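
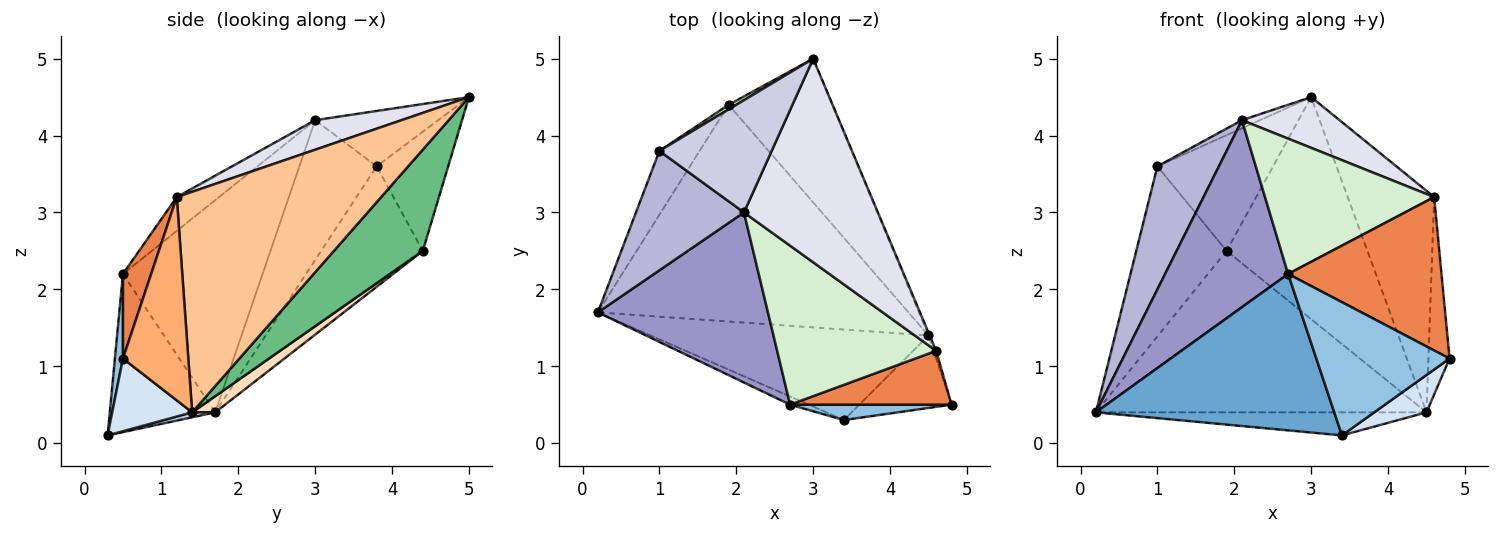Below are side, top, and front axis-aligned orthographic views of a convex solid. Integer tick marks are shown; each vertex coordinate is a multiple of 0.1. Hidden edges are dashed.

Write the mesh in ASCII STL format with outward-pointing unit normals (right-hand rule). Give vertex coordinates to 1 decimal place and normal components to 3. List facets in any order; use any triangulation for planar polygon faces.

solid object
 facet normal -0.404 -0.913 -0.048
  outer loop
   vertex 2.7 0.5 2.2
   vertex 0.2 1.7 0.4
   vertex 3.4 0.3 0.1
  endloop
 endfacet
 facet normal 0.060 -0.992 0.114
  outer loop
   vertex 2.7 0.5 2.2
   vertex 3.4 0.3 0.1
   vertex 4.8 0.5 1.1
  endloop
 endfacet
 facet normal 0.017 0.247 -0.969
  outer loop
   vertex 4.5 1.4 0.4
   vertex 3.4 0.3 0.1
   vertex 0.2 1.7 0.4
  endloop
 endfacet
 facet normal 0.574 -0.375 -0.728
  outer loop
   vertex 4.5 1.4 0.4
   vertex 4.8 0.5 1.1
   vertex 3.4 0.3 0.1
  endloop
 endfacet
 facet normal 0.171 -0.930 0.326
  outer loop
   vertex 4.6 1.2 3.2
   vertex 2.7 0.5 2.2
   vertex 4.8 0.5 1.1
  endloop
 endfacet
 facet normal 0.951 0.308 -0.012
  outer loop
   vertex 4.6 1.2 3.2
   vertex 4.8 0.5 1.1
   vertex 4.5 1.4 0.4
  endloop
 endfacet
 facet normal 0.921 0.390 -0.005
  outer loop
   vertex 4.6 1.2 3.2
   vertex 4.5 1.4 0.4
   vertex 3.0 5.0 4.5
  endloop
 endfacet
 facet normal 0.042 0.597 -0.801
  outer loop
   vertex 1.9 4.4 2.5
   vertex 4.5 1.4 0.4
   vertex 0.2 1.7 0.4
  endloop
 endfacet
 facet normal 0.468 0.742 -0.480
  outer loop
   vertex 1.9 4.4 2.5
   vertex 3.0 5.0 4.5
   vertex 4.5 1.4 0.4
  endloop
 endfacet
 facet normal -0.725 0.645 -0.242
  outer loop
   vertex 1.9 4.4 2.5
   vertex 0.2 1.7 0.4
   vertex 1.0 3.8 3.6
  endloop
 endfacet
 facet normal -0.525 0.850 0.034
  outer loop
   vertex 1.9 4.4 2.5
   vertex 1.0 3.8 3.6
   vertex 3.0 5.0 4.5
  endloop
 endfacet
 facet normal -0.160 -0.640 0.752
  outer loop
   vertex 2.1 3.0 4.2
   vertex 2.7 0.5 2.2
   vertex 4.6 1.2 3.2
  endloop
 endfacet
 facet normal -0.643 -0.567 0.515
  outer loop
   vertex 2.1 3.0 4.2
   vertex 0.2 1.7 0.4
   vertex 2.7 0.5 2.2
  endloop
 endfacet
 facet normal -0.670 -0.533 0.517
  outer loop
   vertex 2.1 3.0 4.2
   vertex 1.0 3.8 3.6
   vertex 0.2 1.7 0.4
  endloop
 endfacet
 facet normal -0.441 0.064 0.895
  outer loop
   vertex 2.1 3.0 4.2
   vertex 3.0 5.0 4.5
   vertex 1.0 3.8 3.6
  endloop
 endfacet
 facet normal 0.209 -0.236 0.949
  outer loop
   vertex 2.1 3.0 4.2
   vertex 4.6 1.2 3.2
   vertex 3.0 5.0 4.5
  endloop
 endfacet
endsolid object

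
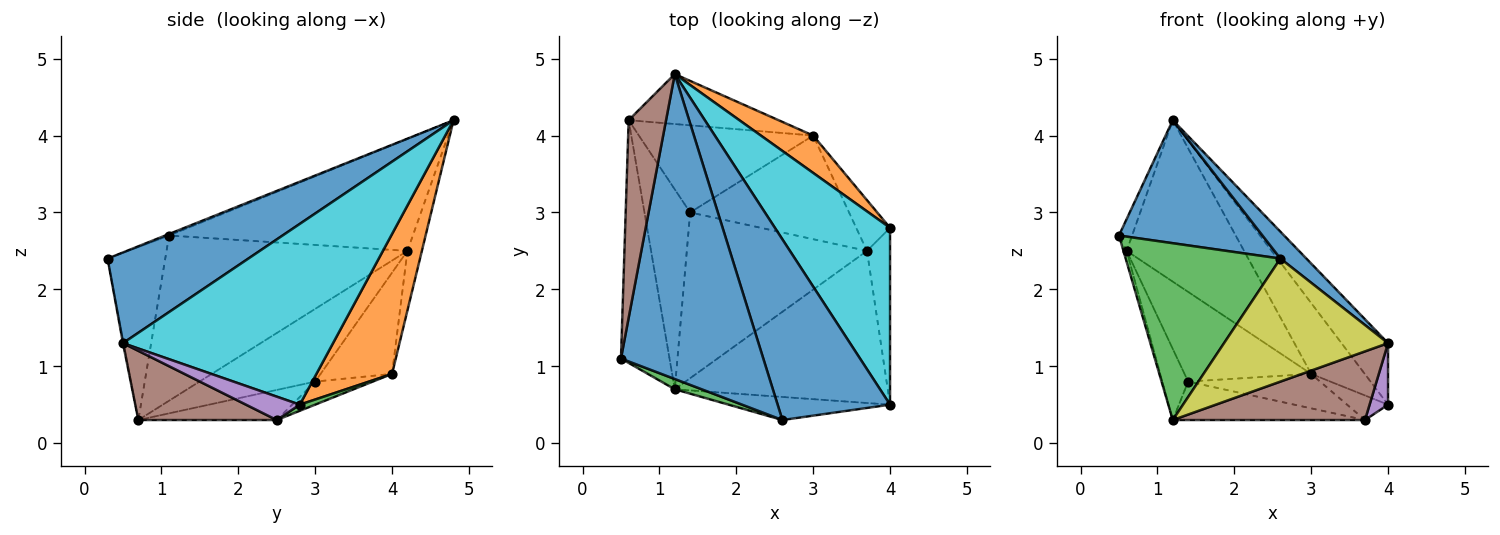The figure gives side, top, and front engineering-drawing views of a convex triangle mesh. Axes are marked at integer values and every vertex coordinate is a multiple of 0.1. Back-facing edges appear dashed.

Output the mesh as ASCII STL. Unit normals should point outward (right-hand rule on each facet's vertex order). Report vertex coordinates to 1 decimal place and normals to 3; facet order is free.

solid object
 facet normal -0.010 -0.374 0.927
  outer loop
   vertex 2.6 0.3 2.4
   vertex 1.2 4.8 4.2
   vertex 0.5 1.1 2.7
  endloop
 endfacet
 facet normal 0.780 0.553 0.292
  outer loop
   vertex 3.0 4.0 0.9
   vertex 1.2 4.8 4.2
   vertex 4.0 2.8 0.5
  endloop
 endfacet
 facet normal -0.349 -0.936 0.054
  outer loop
   vertex 1.2 0.7 0.3
   vertex 2.6 0.3 2.4
   vertex 0.5 1.1 2.7
  endloop
 endfacet
 facet normal -0.117 0.949 -0.294
  outer loop
   vertex 0.6 4.2 2.5
   vertex 1.2 4.8 4.2
   vertex 3.0 4.0 0.9
  endloop
 endfacet
 facet normal -0.375 0.665 -0.646
  outer loop
   vertex 0.6 4.2 2.5
   vertex 3.0 4.0 0.9
   vertex 1.4 3.0 0.8
  endloop
 endfacet
 facet normal -0.947 0.051 0.316
  outer loop
   vertex 0.6 4.2 2.5
   vertex 0.5 1.1 2.7
   vertex 1.2 4.8 4.2
  endloop
 endfacet
 facet normal -0.959 0.013 -0.282
  outer loop
   vertex 0.6 4.2 2.5
   vertex 1.2 0.7 0.3
   vertex 0.5 1.1 2.7
  endloop
 endfacet
 facet normal -0.832 0.186 -0.523
  outer loop
   vertex 0.6 4.2 2.5
   vertex 1.4 3.0 0.8
   vertex 1.2 0.7 0.3
  endloop
 endfacet
 facet normal -0.004 -0.983 -0.184
  outer loop
   vertex 4.0 0.5 1.3
   vertex 2.6 0.3 2.4
   vertex 1.2 0.7 0.3
  endloop
 endfacet
 facet normal 0.829 0.184 0.528
  outer loop
   vertex 4.0 0.5 1.3
   vertex 4.0 2.8 0.5
   vertex 1.2 4.8 4.2
  endloop
 endfacet
 facet normal 0.624 -0.115 0.773
  outer loop
   vertex 4.0 0.5 1.3
   vertex 1.2 4.8 4.2
   vertex 2.6 0.3 2.4
  endloop
 endfacet
 facet normal -0.161 0.223 -0.962
  outer loop
   vertex 3.7 2.5 0.3
   vertex 1.2 0.7 0.3
   vertex 1.4 3.0 0.8
  endloop
 endfacet
 facet normal 0.161 0.431 -0.888
  outer loop
   vertex 3.7 2.5 0.3
   vertex 3.0 4.0 0.9
   vertex 4.0 2.8 0.5
  endloop
 endfacet
 facet normal -0.136 0.312 -0.940
  outer loop
   vertex 3.7 2.5 0.3
   vertex 1.4 3.0 0.8
   vertex 3.0 4.0 0.9
  endloop
 endfacet
 facet normal 0.692 -0.237 -0.682
  outer loop
   vertex 3.7 2.5 0.3
   vertex 4.0 2.8 0.5
   vertex 4.0 0.5 1.3
  endloop
 endfacet
 facet normal 0.284 -0.394 -0.874
  outer loop
   vertex 3.7 2.5 0.3
   vertex 4.0 0.5 1.3
   vertex 1.2 0.7 0.3
  endloop
 endfacet
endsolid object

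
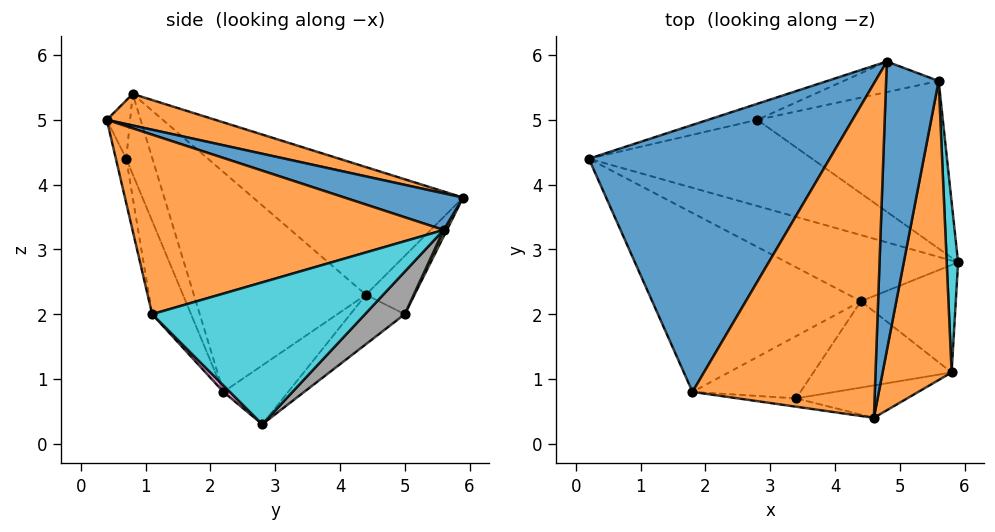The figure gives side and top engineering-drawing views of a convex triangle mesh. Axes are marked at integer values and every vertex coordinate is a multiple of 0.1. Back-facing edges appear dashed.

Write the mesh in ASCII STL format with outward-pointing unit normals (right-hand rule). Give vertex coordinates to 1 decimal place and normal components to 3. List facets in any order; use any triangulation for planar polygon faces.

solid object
 facet normal -0.410 0.484 0.773
  outer loop
   vertex 4.8 5.9 3.8
   vertex 0.2 4.4 2.3
   vertex 1.8 0.8 5.4
  endloop
 endfacet
 facet normal 0.167 0.204 0.965
  outer loop
   vertex 4.6 0.4 5.0
   vertex 4.8 5.9 3.8
   vertex 1.8 0.8 5.4
  endloop
 endfacet
 facet normal -0.325 0.024 -0.945
  outer loop
   vertex 4.4 2.2 0.8
   vertex 0.2 4.4 2.3
   vertex 5.9 2.8 0.3
  endloop
 endfacet
 facet normal -0.535 -0.675 -0.508
  outer loop
   vertex 4.4 2.2 0.8
   vertex 1.8 0.8 5.4
   vertex 0.2 4.4 2.3
  endloop
 endfacet
 facet normal -0.197 0.410 -0.890
  outer loop
   vertex 2.8 5.0 2.0
   vertex 5.9 2.8 0.3
   vertex 0.2 4.4 2.3
  endloop
 endfacet
 facet normal -0.242 0.948 -0.205
  outer loop
   vertex 2.8 5.0 2.0
   vertex 0.2 4.4 2.3
   vertex 4.8 5.9 3.8
  endloop
 endfacet
 facet normal 0.048 -0.708 -0.705
  outer loop
   vertex 5.8 1.1 2.0
   vertex 4.4 2.2 0.8
   vertex 5.9 2.8 0.3
  endloop
 endfacet
 facet normal 0.153 0.730 -0.666
  outer loop
   vertex 5.6 5.6 3.3
   vertex 5.9 2.8 0.3
   vertex 2.8 5.0 2.0
  endloop
 endfacet
 facet normal 0.032 0.879 -0.476
  outer loop
   vertex 5.6 5.6 3.3
   vertex 2.8 5.0 2.0
   vertex 4.8 5.9 3.8
  endloop
 endfacet
 facet normal 0.997 0.021 0.080
  outer loop
   vertex 5.6 5.6 3.3
   vertex 5.8 1.1 2.0
   vertex 5.9 2.8 0.3
  endloop
 endfacet
 facet normal 0.565 0.156 0.810
  outer loop
   vertex 5.6 5.6 3.3
   vertex 4.8 5.9 3.8
   vertex 4.6 0.4 5.0
  endloop
 endfacet
 facet normal 0.932 -0.062 0.358
  outer loop
   vertex 5.6 5.6 3.3
   vertex 4.6 0.4 5.0
   vertex 5.8 1.1 2.0
  endloop
 endfacet
 facet normal -0.327 -0.837 -0.439
  outer loop
   vertex 3.4 0.7 4.4
   vertex 1.8 0.8 5.4
   vertex 4.4 2.2 0.8
  endloop
 endfacet
 facet normal -0.294 -0.850 -0.436
  outer loop
   vertex 3.4 0.7 4.4
   vertex 4.4 2.2 0.8
   vertex 5.8 1.1 2.0
  endloop
 endfacet
 facet normal -0.162 -0.973 -0.162
  outer loop
   vertex 3.4 0.7 4.4
   vertex 4.6 0.4 5.0
   vertex 1.8 0.8 5.4
  endloop
 endfacet
 facet normal -0.106 -0.958 -0.266
  outer loop
   vertex 3.4 0.7 4.4
   vertex 5.8 1.1 2.0
   vertex 4.6 0.4 5.0
  endloop
 endfacet
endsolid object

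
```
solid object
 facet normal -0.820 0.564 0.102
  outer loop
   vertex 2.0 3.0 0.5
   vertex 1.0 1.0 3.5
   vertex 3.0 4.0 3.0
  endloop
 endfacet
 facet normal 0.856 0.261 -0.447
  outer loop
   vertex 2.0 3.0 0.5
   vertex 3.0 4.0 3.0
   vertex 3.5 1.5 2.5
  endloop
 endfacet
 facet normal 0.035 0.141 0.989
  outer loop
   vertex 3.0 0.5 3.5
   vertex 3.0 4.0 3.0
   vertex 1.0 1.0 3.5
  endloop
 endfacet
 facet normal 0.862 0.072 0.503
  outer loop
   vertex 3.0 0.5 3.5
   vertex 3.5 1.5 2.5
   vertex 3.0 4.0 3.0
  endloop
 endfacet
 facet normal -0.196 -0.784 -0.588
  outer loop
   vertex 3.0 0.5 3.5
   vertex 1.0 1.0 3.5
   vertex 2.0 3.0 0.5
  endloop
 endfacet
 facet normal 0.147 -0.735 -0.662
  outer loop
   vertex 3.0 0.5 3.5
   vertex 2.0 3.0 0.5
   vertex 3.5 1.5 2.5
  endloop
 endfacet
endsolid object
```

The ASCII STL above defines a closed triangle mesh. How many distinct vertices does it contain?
5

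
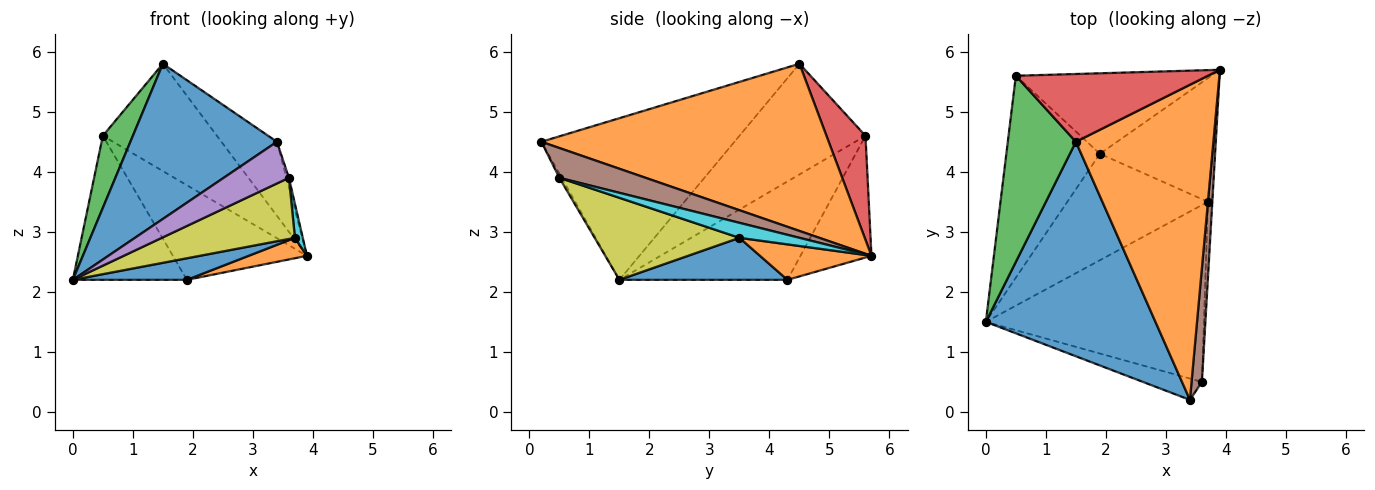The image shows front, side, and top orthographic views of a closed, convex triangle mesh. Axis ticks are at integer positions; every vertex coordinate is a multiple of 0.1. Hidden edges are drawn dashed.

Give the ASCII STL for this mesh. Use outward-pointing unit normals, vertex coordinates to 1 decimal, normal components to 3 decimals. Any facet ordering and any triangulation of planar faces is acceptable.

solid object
 facet normal -0.611 -0.464 0.641
  outer loop
   vertex 1.5 4.5 5.8
   vertex 0.0 1.5 2.2
   vertex 3.4 0.2 4.5
  endloop
 endfacet
 facet normal 0.764 0.148 0.628
  outer loop
   vertex 1.5 4.5 5.8
   vertex 3.4 0.2 4.5
   vertex 3.9 5.7 2.6
  endloop
 endfacet
 facet normal -0.835 -0.199 0.513
  outer loop
   vertex 0.5 5.6 4.6
   vertex 0.0 1.5 2.2
   vertex 1.5 4.5 5.8
  endloop
 endfacet
 facet normal 0.278 0.812 0.513
  outer loop
   vertex 0.5 5.6 4.6
   vertex 1.5 4.5 5.8
   vertex 3.9 5.7 2.6
  endloop
 endfacet
 facet normal -0.032 -0.890 -0.456
  outer loop
   vertex 3.6 0.5 3.9
   vertex 3.4 0.2 4.5
   vertex 0.0 1.5 2.2
  endloop
 endfacet
 facet normal 0.944 0.028 0.329
  outer loop
   vertex 3.6 0.5 3.9
   vertex 3.9 5.7 2.6
   vertex 3.4 0.2 4.5
  endloop
 endfacet
 facet normal -0.650 0.441 -0.618
  outer loop
   vertex 1.9 4.3 2.2
   vertex 0.0 1.5 2.2
   vertex 0.5 5.6 4.6
  endloop
 endfacet
 facet normal -0.374 0.706 -0.601
  outer loop
   vertex 1.9 4.3 2.2
   vertex 0.5 5.6 4.6
   vertex 3.9 5.7 2.6
  endloop
 endfacet
 facet normal 0.335 -0.308 -0.890
  outer loop
   vertex 3.7 3.5 2.9
   vertex 3.6 0.5 3.9
   vertex 0.0 1.5 2.2
  endloop
 endfacet
 facet normal 0.952 -0.125 -0.278
  outer loop
   vertex 3.7 3.5 2.9
   vertex 3.9 5.7 2.6
   vertex 3.6 0.5 3.9
  endloop
 endfacet
 facet normal 0.281 -0.191 -0.941
  outer loop
   vertex 3.7 3.5 2.9
   vertex 0.0 1.5 2.2
   vertex 1.9 4.3 2.2
  endloop
 endfacet
 facet normal 0.297 -0.155 -0.942
  outer loop
   vertex 3.7 3.5 2.9
   vertex 1.9 4.3 2.2
   vertex 3.9 5.7 2.6
  endloop
 endfacet
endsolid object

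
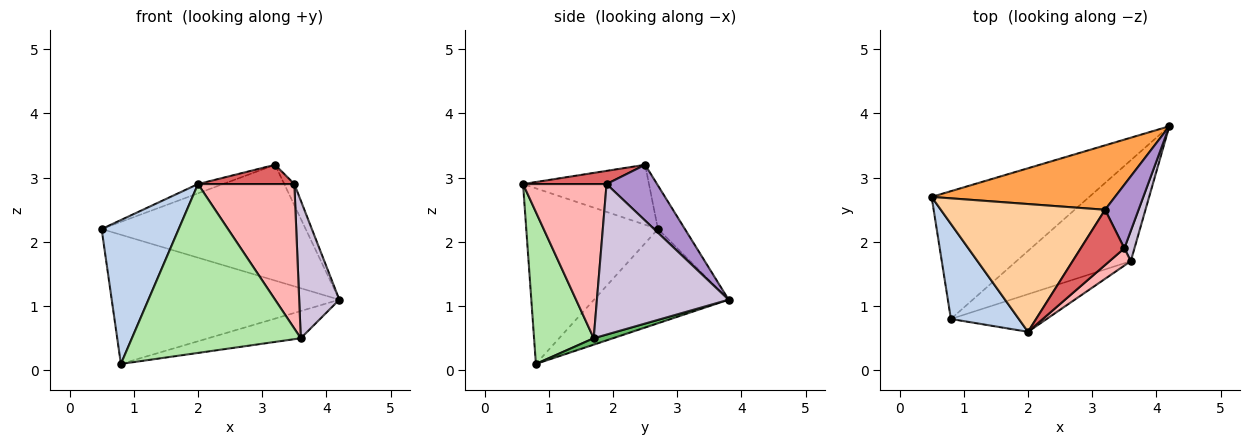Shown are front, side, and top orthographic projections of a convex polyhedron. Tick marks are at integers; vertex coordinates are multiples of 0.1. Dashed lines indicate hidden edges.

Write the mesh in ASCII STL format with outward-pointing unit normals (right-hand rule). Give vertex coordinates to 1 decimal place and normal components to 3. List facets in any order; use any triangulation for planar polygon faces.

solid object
 facet normal -0.388 0.655 -0.648
  outer loop
   vertex 0.8 0.8 0.1
   vertex 0.5 2.7 2.2
   vertex 4.2 3.8 1.1
  endloop
 endfacet
 facet normal -0.819 -0.479 0.317
  outer loop
   vertex 0.8 0.8 0.1
   vertex 2.0 0.6 2.9
   vertex 0.5 2.7 2.2
  endloop
 endfacet
 facet normal -0.115 0.868 0.483
  outer loop
   vertex 3.2 2.5 3.2
   vertex 4.2 3.8 1.1
   vertex 0.5 2.7 2.2
  endloop
 endfacet
 facet normal -0.342 0.068 0.937
  outer loop
   vertex 3.2 2.5 3.2
   vertex 0.5 2.7 2.2
   vertex 2.0 0.6 2.9
  endloop
 endfacet
 facet normal 0.054 0.260 -0.964
  outer loop
   vertex 3.6 1.7 0.5
   vertex 0.8 0.8 0.1
   vertex 4.2 3.8 1.1
  endloop
 endfacet
 facet normal 0.326 -0.923 -0.206
  outer loop
   vertex 3.6 1.7 0.5
   vertex 2.0 0.6 2.9
   vertex 0.8 0.8 0.1
  endloop
 endfacet
 facet normal 0.274 -0.317 0.908
  outer loop
   vertex 3.5 1.9 2.9
   vertex 3.2 2.5 3.2
   vertex 2.0 0.6 2.9
  endloop
 endfacet
 facet normal 0.652 -0.753 0.090
  outer loop
   vertex 3.5 1.9 2.9
   vertex 2.0 0.6 2.9
   vertex 3.6 1.7 0.5
  endloop
 endfacet
 facet normal 0.845 0.169 0.507
  outer loop
   vertex 3.5 1.9 2.9
   vertex 4.2 3.8 1.1
   vertex 3.2 2.5 3.2
  endloop
 endfacet
 facet normal 0.955 -0.291 0.064
  outer loop
   vertex 3.5 1.9 2.9
   vertex 3.6 1.7 0.5
   vertex 4.2 3.8 1.1
  endloop
 endfacet
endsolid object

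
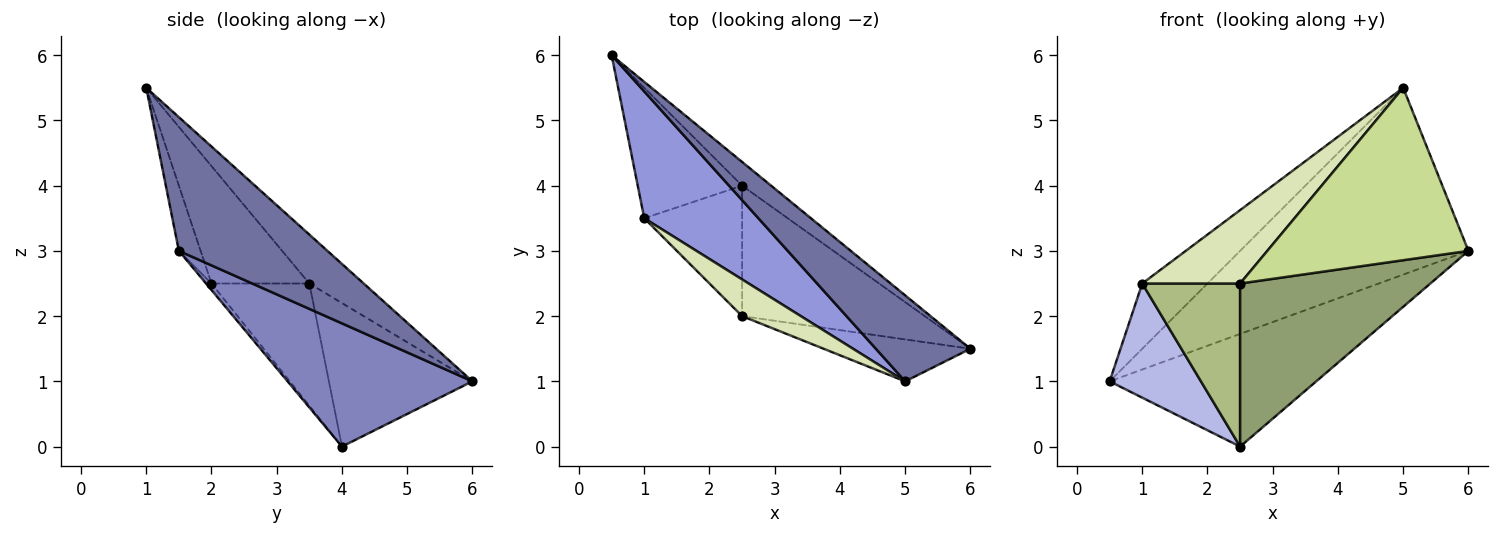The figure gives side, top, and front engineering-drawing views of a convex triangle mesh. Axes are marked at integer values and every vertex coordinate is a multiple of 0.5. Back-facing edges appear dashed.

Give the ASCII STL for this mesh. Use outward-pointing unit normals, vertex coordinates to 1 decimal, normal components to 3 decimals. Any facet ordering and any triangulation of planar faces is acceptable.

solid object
 facet normal 0.509 0.782 0.360
  outer loop
   vertex 5.0 1.0 5.5
   vertex 6.0 1.5 3.0
   vertex 0.5 6.0 1.0
  endloop
 endfacet
 facet normal 0.659 0.736 -0.155
  outer loop
   vertex 2.5 4.0 0.0
   vertex 0.5 6.0 1.0
   vertex 6.0 1.5 3.0
  endloop
 endfacet
 facet normal -0.356 0.427 0.831
  outer loop
   vertex 1.0 3.5 2.5
   vertex 5.0 1.0 5.5
   vertex 0.5 6.0 1.0
  endloop
 endfacet
 facet normal -0.719 -0.458 -0.523
  outer loop
   vertex 1.0 3.5 2.5
   vertex 0.5 6.0 1.0
   vertex 2.5 4.0 0.0
  endloop
 endfacet
 facet normal -0.022 -0.781 -0.625
  outer loop
   vertex 2.5 2.0 2.5
   vertex 2.5 4.0 0.0
   vertex 6.0 1.5 3.0
  endloop
 endfacet
 facet normal -0.615 -0.615 -0.492
  outer loop
   vertex 2.5 2.0 2.5
   vertex 1.0 3.5 2.5
   vertex 2.5 4.0 0.0
  endloop
 endfacet
 facet normal -0.104 -0.966 -0.235
  outer loop
   vertex 2.5 2.0 2.5
   vertex 6.0 1.5 3.0
   vertex 5.0 1.0 5.5
  endloop
 endfacet
 facet normal -0.667 -0.667 0.333
  outer loop
   vertex 2.5 2.0 2.5
   vertex 5.0 1.0 5.5
   vertex 1.0 3.5 2.5
  endloop
 endfacet
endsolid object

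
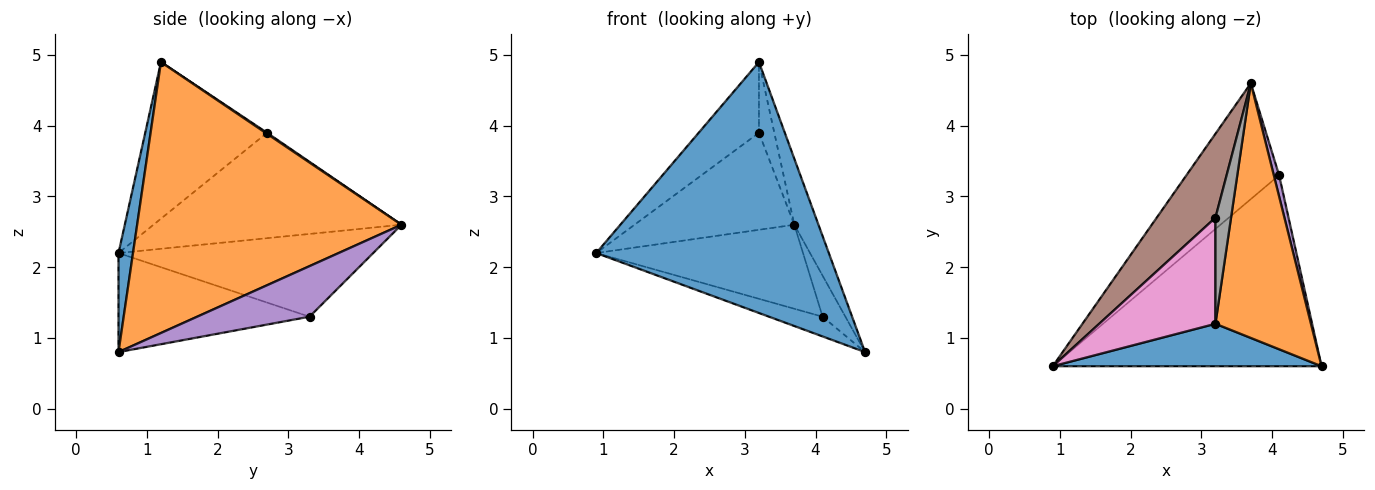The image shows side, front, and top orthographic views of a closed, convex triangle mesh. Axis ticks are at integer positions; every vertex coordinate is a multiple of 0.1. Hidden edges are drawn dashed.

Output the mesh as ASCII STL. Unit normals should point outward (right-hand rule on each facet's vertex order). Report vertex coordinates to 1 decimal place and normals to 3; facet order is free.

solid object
 facet normal 0.061 -0.984 0.166
  outer loop
   vertex 3.2 1.2 4.9
   vertex 0.9 0.6 2.2
   vertex 4.7 0.6 0.8
  endloop
 endfacet
 facet normal 0.940 0.086 0.331
  outer loop
   vertex 3.2 1.2 4.9
   vertex 4.7 0.6 0.8
   vertex 3.7 4.6 2.6
  endloop
 endfacet
 facet normal -0.344 0.096 -0.934
  outer loop
   vertex 4.1 3.3 1.3
   vertex 4.7 0.6 0.8
   vertex 0.9 0.6 2.2
  endloop
 endfacet
 facet normal -0.586 0.476 -0.656
  outer loop
   vertex 4.1 3.3 1.3
   vertex 0.9 0.6 2.2
   vertex 3.7 4.6 2.6
  endloop
 endfacet
 facet normal 0.975 0.198 0.102
  outer loop
   vertex 4.1 3.3 1.3
   vertex 3.7 4.6 2.6
   vertex 4.7 0.6 0.8
  endloop
 endfacet
 facet normal -0.761 0.490 0.424
  outer loop
   vertex 3.2 2.7 3.9
   vertex 3.7 4.6 2.6
   vertex 0.9 0.6 2.2
  endloop
 endfacet
 facet normal -0.746 0.369 0.554
  outer loop
   vertex 3.2 2.7 3.9
   vertex 0.9 0.6 2.2
   vertex 3.2 1.2 4.9
  endloop
 endfacet
 facet normal 0.055 0.554 0.831
  outer loop
   vertex 3.2 2.7 3.9
   vertex 3.2 1.2 4.9
   vertex 3.7 4.6 2.6
  endloop
 endfacet
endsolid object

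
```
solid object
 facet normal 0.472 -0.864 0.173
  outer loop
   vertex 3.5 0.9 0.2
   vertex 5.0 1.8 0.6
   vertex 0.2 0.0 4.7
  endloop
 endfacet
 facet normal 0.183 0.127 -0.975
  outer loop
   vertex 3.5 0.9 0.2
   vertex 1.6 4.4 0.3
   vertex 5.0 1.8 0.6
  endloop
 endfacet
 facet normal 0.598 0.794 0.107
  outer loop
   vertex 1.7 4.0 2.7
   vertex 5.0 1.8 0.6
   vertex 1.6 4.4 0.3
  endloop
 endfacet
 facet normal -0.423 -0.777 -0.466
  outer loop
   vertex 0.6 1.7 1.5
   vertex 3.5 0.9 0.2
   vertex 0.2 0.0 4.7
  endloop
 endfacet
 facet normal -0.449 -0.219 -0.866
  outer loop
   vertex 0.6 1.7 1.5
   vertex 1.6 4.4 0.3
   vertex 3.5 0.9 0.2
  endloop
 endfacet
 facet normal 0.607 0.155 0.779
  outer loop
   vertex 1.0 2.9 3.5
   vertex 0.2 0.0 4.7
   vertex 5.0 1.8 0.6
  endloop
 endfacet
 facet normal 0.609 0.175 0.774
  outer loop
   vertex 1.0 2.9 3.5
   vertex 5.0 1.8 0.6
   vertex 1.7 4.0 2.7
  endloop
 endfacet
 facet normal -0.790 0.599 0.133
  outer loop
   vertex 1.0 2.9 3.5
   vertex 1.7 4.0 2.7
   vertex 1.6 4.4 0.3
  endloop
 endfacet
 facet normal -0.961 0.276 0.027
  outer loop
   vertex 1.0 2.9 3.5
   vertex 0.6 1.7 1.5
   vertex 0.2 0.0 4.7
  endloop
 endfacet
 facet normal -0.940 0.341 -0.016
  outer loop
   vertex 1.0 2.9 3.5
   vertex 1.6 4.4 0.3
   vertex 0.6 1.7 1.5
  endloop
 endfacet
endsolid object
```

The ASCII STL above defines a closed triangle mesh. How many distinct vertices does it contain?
7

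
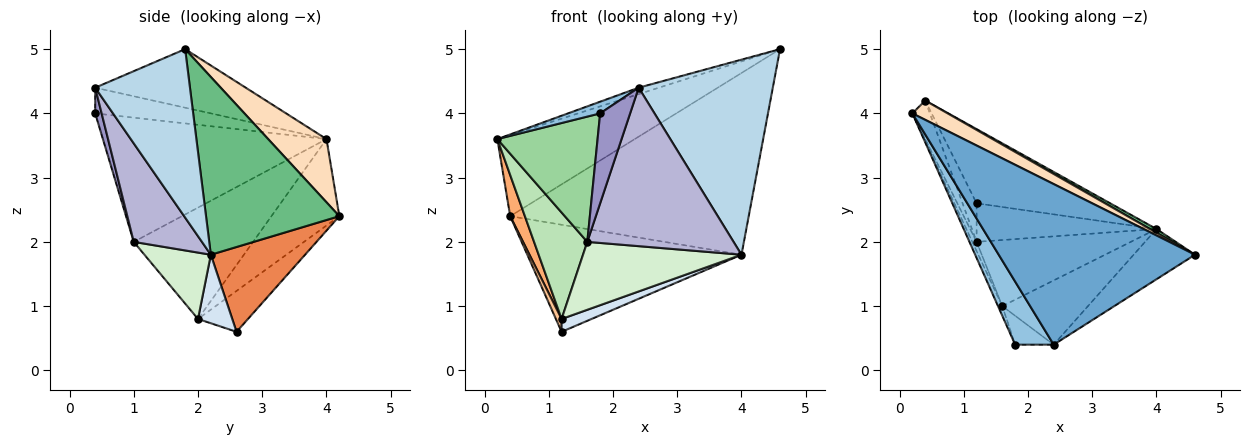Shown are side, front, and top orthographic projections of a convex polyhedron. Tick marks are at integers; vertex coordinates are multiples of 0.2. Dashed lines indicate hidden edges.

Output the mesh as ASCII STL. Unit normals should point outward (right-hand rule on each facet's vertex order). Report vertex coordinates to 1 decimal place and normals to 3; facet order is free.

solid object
 facet normal -0.286 0.038 0.958
  outer loop
   vertex 2.4 0.4 4.4
   vertex 4.6 1.8 5.0
   vertex 0.2 4.0 3.6
  endloop
 endfacet
 facet normal -0.548 -0.152 0.822
  outer loop
   vertex 2.4 0.4 4.4
   vertex 0.2 4.0 3.6
   vertex 1.8 0.4 4.0
  endloop
 endfacet
 facet normal 0.565 -0.799 -0.206
  outer loop
   vertex 2.4 0.4 4.4
   vertex 4.0 2.2 1.8
   vertex 4.6 1.8 5.0
  endloop
 endfacet
 facet normal 0.340 -0.297 -0.892
  outer loop
   vertex 1.2 2.0 0.8
   vertex 1.2 2.6 0.6
   vertex 4.0 2.2 1.8
  endloop
 endfacet
 facet normal 0.340 0.773 -0.536
  outer loop
   vertex 0.4 4.2 2.4
   vertex 4.0 2.2 1.8
   vertex 1.2 2.6 0.6
  endloop
 endfacet
 facet normal -0.959 -0.207 -0.194
  outer loop
   vertex 0.4 4.2 2.4
   vertex 1.2 2.0 0.8
   vertex 0.2 4.0 3.6
  endloop
 endfacet
 facet normal -0.940 -0.107 -0.322
  outer loop
   vertex 0.4 4.2 2.4
   vertex 1.2 2.6 0.6
   vertex 1.2 2.0 0.8
  endloop
 endfacet
 facet normal 0.382 0.899 0.213
  outer loop
   vertex 0.4 4.2 2.4
   vertex 0.2 4.0 3.6
   vertex 4.6 1.8 5.0
  endloop
 endfacet
 facet normal 0.488 0.873 0.018
  outer loop
   vertex 0.4 4.2 2.4
   vertex 4.6 1.8 5.0
   vertex 4.0 2.2 1.8
  endloop
 endfacet
 facet normal -0.912 -0.409 -0.031
  outer loop
   vertex 1.6 1.0 2.0
   vertex 1.8 0.4 4.0
   vertex 0.2 4.0 3.6
  endloop
 endfacet
 facet normal -0.913 -0.407 -0.035
  outer loop
   vertex 1.6 1.0 2.0
   vertex 0.2 4.0 3.6
   vertex 1.2 2.0 0.8
  endloop
 endfacet
 facet normal 0.288 -0.686 -0.668
  outer loop
   vertex 1.6 1.0 2.0
   vertex 1.2 2.0 0.8
   vertex 4.0 2.2 1.8
  endloop
 endfacet
 facet normal 0.200 -0.933 -0.300
  outer loop
   vertex 1.6 1.0 2.0
   vertex 2.4 0.4 4.4
   vertex 1.8 0.4 4.0
  endloop
 endfacet
 facet normal 0.397 -0.851 -0.345
  outer loop
   vertex 1.6 1.0 2.0
   vertex 4.0 2.2 1.8
   vertex 2.4 0.4 4.4
  endloop
 endfacet
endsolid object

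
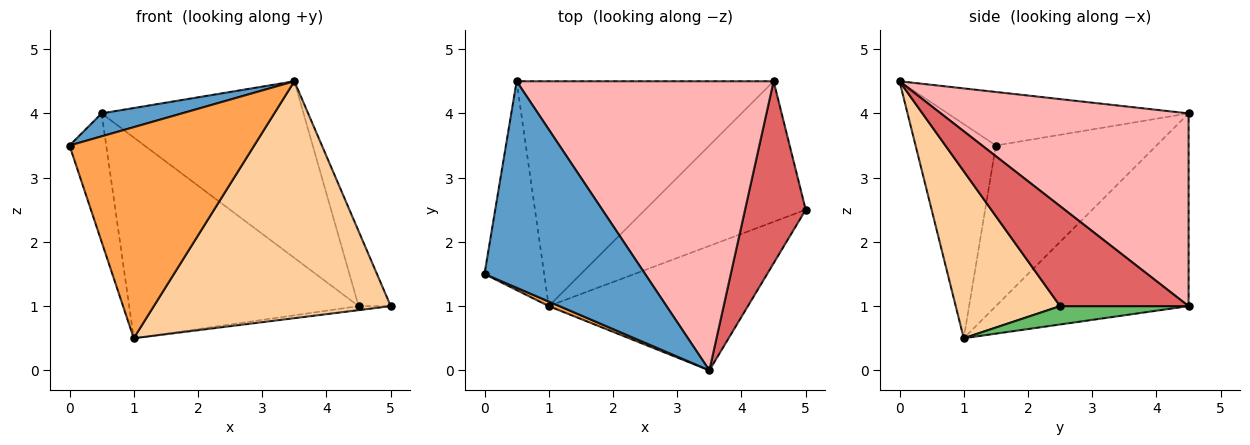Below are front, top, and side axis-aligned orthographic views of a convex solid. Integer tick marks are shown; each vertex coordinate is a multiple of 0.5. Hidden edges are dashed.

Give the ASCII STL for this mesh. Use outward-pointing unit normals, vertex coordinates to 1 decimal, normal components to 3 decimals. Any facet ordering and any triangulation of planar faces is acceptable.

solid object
 facet normal -0.314 -0.105 0.943
  outer loop
   vertex 3.5 0.0 4.5
   vertex 0.5 4.5 4.0
   vertex 0.0 1.5 3.5
  endloop
 endfacet
 facet normal -0.917 0.210 -0.340
  outer loop
   vertex 1.0 1.0 0.5
   vertex 0.0 1.5 3.5
   vertex 0.5 4.5 4.0
  endloop
 endfacet
 facet normal -0.399 -0.917 0.020
  outer loop
   vertex 1.0 1.0 0.5
   vertex 3.5 0.0 4.5
   vertex 0.0 1.5 3.5
  endloop
 endfacet
 facet normal 0.363 -0.825 -0.433
  outer loop
   vertex 1.0 1.0 0.5
   vertex 5.0 2.5 1.0
   vertex 3.5 0.0 4.5
  endloop
 endfacet
 facet normal 0.114 0.028 -0.993
  outer loop
   vertex 4.5 4.5 1.0
   vertex 5.0 2.5 1.0
   vertex 1.0 1.0 0.5
  endloop
 endfacet
 facet normal -0.488 0.581 -0.651
  outer loop
   vertex 4.5 4.5 1.0
   vertex 1.0 1.0 0.5
   vertex 0.5 4.5 4.0
  endloop
 endfacet
 facet normal 0.836 0.209 0.508
  outer loop
   vertex 4.5 4.5 1.0
   vertex 3.5 0.0 4.5
   vertex 5.0 2.5 1.0
  endloop
 endfacet
 facet normal 0.539 0.439 0.719
  outer loop
   vertex 4.5 4.5 1.0
   vertex 0.5 4.5 4.0
   vertex 3.5 0.0 4.5
  endloop
 endfacet
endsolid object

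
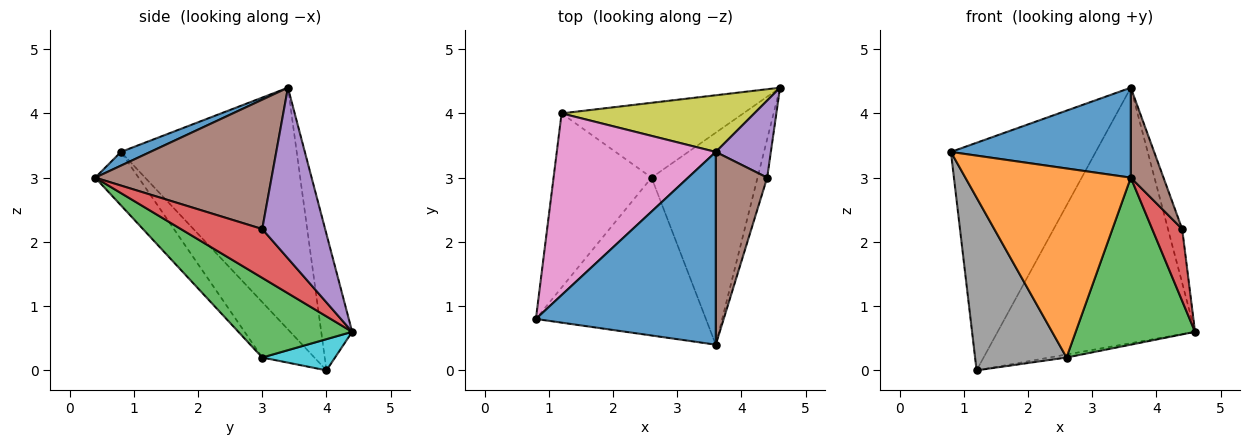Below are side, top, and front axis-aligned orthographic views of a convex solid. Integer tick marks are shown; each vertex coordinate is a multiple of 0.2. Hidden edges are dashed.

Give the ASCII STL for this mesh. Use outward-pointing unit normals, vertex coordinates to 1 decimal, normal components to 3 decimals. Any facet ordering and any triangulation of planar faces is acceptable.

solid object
 facet normal 0.069 -0.422 0.904
  outer loop
   vertex 3.6 3.4 4.4
   vertex 0.8 0.8 3.4
   vertex 3.6 0.4 3.0
  endloop
 endfacet
 facet normal -0.197 -0.753 -0.628
  outer loop
   vertex 2.6 3.0 0.2
   vertex 3.6 0.4 3.0
   vertex 0.8 0.8 3.4
  endloop
 endfacet
 facet normal 0.508 -0.533 -0.676
  outer loop
   vertex 2.6 3.0 0.2
   vertex 4.6 4.4 0.6
   vertex 3.6 0.4 3.0
  endloop
 endfacet
 facet normal 0.923 -0.340 -0.182
  outer loop
   vertex 4.4 3.0 2.2
   vertex 3.6 0.4 3.0
   vertex 4.6 4.4 0.6
  endloop
 endfacet
 facet normal 0.930 0.210 0.300
  outer loop
   vertex 4.4 3.0 2.2
   vertex 4.6 4.4 0.6
   vertex 3.6 3.4 4.4
  endloop
 endfacet
 facet normal 0.916 -0.170 0.364
  outer loop
   vertex 4.4 3.0 2.2
   vertex 3.6 3.4 4.4
   vertex 3.6 0.4 3.0
  endloop
 endfacet
 facet normal -0.688 0.567 0.453
  outer loop
   vertex 1.2 4.0 0.0
   vertex 0.8 0.8 3.4
   vertex 3.6 3.4 4.4
  endloop
 endfacet
 facet normal -0.373 -0.653 -0.659
  outer loop
   vertex 1.2 4.0 0.0
   vertex 2.6 3.0 0.2
   vertex 0.8 0.8 3.4
  endloop
 endfacet
 facet normal -0.151 0.965 0.214
  outer loop
   vertex 1.2 4.0 0.0
   vertex 3.6 3.4 4.4
   vertex 4.6 4.4 0.6
  endloop
 endfacet
 facet normal 0.169 0.040 -0.985
  outer loop
   vertex 1.2 4.0 0.0
   vertex 4.6 4.4 0.6
   vertex 2.6 3.0 0.2
  endloop
 endfacet
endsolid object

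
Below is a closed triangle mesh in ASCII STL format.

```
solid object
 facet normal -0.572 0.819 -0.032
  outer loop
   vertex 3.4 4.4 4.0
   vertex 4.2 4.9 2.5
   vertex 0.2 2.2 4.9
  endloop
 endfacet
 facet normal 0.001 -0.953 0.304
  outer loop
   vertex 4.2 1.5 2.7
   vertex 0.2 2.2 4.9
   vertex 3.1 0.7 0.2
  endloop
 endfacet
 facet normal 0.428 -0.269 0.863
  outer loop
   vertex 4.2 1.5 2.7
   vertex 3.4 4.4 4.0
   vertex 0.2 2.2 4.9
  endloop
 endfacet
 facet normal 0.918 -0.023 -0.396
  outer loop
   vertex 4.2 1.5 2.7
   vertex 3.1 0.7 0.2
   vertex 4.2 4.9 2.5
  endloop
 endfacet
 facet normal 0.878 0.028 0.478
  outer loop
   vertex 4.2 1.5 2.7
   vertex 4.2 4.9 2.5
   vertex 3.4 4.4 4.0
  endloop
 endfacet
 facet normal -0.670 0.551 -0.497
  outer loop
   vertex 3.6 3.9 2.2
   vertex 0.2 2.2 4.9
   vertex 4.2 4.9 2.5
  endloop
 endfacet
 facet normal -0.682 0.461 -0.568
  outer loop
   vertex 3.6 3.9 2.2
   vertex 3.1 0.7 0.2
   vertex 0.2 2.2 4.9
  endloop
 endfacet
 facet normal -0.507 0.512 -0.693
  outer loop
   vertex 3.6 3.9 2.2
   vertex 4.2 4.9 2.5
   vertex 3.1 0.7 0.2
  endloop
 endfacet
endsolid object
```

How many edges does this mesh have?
12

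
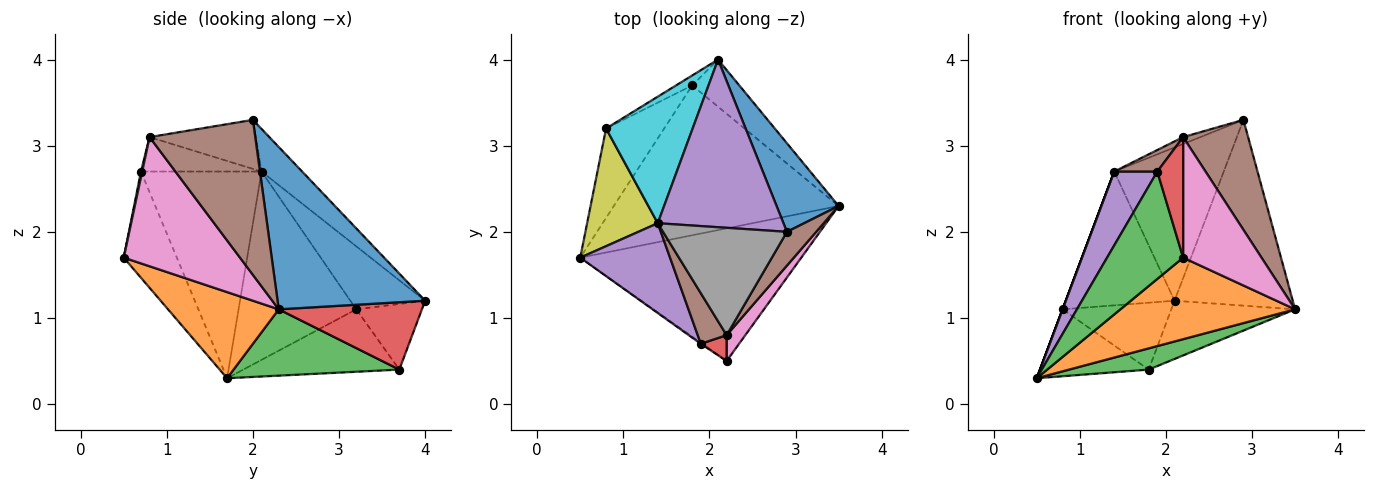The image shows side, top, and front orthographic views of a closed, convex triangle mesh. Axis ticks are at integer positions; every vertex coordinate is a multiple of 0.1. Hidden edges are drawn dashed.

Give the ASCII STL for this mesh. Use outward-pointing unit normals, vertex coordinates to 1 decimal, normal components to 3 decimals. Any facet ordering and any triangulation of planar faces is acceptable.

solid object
 facet normal 0.748 0.599 0.286
  outer loop
   vertex 2.9 2.0 3.3
   vertex 3.5 2.3 1.1
   vertex 2.1 4.0 1.2
  endloop
 endfacet
 facet normal 0.315 -0.497 -0.809
  outer loop
   vertex 2.2 0.5 1.7
   vertex 0.5 1.7 0.3
   vertex 3.5 2.3 1.1
  endloop
 endfacet
 facet normal 0.280 -0.135 -0.950
  outer loop
   vertex 1.8 3.7 0.4
   vertex 3.5 2.3 1.1
   vertex 0.5 1.7 0.3
  endloop
 endfacet
 facet normal 0.669 0.578 -0.468
  outer loop
   vertex 1.8 3.7 0.4
   vertex 2.1 4.0 1.2
   vertex 3.5 2.3 1.1
  endloop
 endfacet
 facet normal -0.243 0.655 0.716
  outer loop
   vertex 1.4 2.1 2.7
   vertex 2.9 2.0 3.3
   vertex 2.1 4.0 1.2
  endloop
 endfacet
 facet normal 0.841 -0.517 0.159
  outer loop
   vertex 2.2 0.8 3.1
   vertex 3.5 2.3 1.1
   vertex 2.9 2.0 3.3
  endloop
 endfacet
 facet normal 0.823 -0.555 0.119
  outer loop
   vertex 2.2 0.8 3.1
   vertex 2.2 0.5 1.7
   vertex 3.5 2.3 1.1
  endloop
 endfacet
 facet normal -0.367 0.060 0.928
  outer loop
   vertex 2.2 0.8 3.1
   vertex 2.9 2.0 3.3
   vertex 1.4 2.1 2.7
  endloop
 endfacet
 facet normal -0.936 0.000 0.351
  outer loop
   vertex 0.8 3.2 1.1
   vertex 0.5 1.7 0.3
   vertex 1.4 2.1 2.7
  endloop
 endfacet
 facet normal -0.447 0.650 0.615
  outer loop
   vertex 0.8 3.2 1.1
   vertex 1.4 2.1 2.7
   vertex 2.1 4.0 1.2
  endloop
 endfacet
 facet normal -0.652 0.454 -0.607
  outer loop
   vertex 0.8 3.2 1.1
   vertex 1.8 3.7 0.4
   vertex 0.5 1.7 0.3
  endloop
 endfacet
 facet normal -0.513 0.849 -0.126
  outer loop
   vertex 0.8 3.2 1.1
   vertex 2.1 4.0 1.2
   vertex 1.8 3.7 0.4
  endloop
 endfacet
 facet normal -0.572 -0.820 -0.008
  outer loop
   vertex 1.9 0.7 2.7
   vertex 0.5 1.7 0.3
   vertex 2.2 0.5 1.7
  endloop
 endfacet
 facet normal 0.047 -0.977 0.209
  outer loop
   vertex 1.9 0.7 2.7
   vertex 2.2 0.5 1.7
   vertex 2.2 0.8 3.1
  endloop
 endfacet
 facet normal -0.872 -0.311 0.379
  outer loop
   vertex 1.9 0.7 2.7
   vertex 1.4 2.1 2.7
   vertex 0.5 1.7 0.3
  endloop
 endfacet
 facet normal -0.739 -0.264 0.620
  outer loop
   vertex 1.9 0.7 2.7
   vertex 2.2 0.8 3.1
   vertex 1.4 2.1 2.7
  endloop
 endfacet
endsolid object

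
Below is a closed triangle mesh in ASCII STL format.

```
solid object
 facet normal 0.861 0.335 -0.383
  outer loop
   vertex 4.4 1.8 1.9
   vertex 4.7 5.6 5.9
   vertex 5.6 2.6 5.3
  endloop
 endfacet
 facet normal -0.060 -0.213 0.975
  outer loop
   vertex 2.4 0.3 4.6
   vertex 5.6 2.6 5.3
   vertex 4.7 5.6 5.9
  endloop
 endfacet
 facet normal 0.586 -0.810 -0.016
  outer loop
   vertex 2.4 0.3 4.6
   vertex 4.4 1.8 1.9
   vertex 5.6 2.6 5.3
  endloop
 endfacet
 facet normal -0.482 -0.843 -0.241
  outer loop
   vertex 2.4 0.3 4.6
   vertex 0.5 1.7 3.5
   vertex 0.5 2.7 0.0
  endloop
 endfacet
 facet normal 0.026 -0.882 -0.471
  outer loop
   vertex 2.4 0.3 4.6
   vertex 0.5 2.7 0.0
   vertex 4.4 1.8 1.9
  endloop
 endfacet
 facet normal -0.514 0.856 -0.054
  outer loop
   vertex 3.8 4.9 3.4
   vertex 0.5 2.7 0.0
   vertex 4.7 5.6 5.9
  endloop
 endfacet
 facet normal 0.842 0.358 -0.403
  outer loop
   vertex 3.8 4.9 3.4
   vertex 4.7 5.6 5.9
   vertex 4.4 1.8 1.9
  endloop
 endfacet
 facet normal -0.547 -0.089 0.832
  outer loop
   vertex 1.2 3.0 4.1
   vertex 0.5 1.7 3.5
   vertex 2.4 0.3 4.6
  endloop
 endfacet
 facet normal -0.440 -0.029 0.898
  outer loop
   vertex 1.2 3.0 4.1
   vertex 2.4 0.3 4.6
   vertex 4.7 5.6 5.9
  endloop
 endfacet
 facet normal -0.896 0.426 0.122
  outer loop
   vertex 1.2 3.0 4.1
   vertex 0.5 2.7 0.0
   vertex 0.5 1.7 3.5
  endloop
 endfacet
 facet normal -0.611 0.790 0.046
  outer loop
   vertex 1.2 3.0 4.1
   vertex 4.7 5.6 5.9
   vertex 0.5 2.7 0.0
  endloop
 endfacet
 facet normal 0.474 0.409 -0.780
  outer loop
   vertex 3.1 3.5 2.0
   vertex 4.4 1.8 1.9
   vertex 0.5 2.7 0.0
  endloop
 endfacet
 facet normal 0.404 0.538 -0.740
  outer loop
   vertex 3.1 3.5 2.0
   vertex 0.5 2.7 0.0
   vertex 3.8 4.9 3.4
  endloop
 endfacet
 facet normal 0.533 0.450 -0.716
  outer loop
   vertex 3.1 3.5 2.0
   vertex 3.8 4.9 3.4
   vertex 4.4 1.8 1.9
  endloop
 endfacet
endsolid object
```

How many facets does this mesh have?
14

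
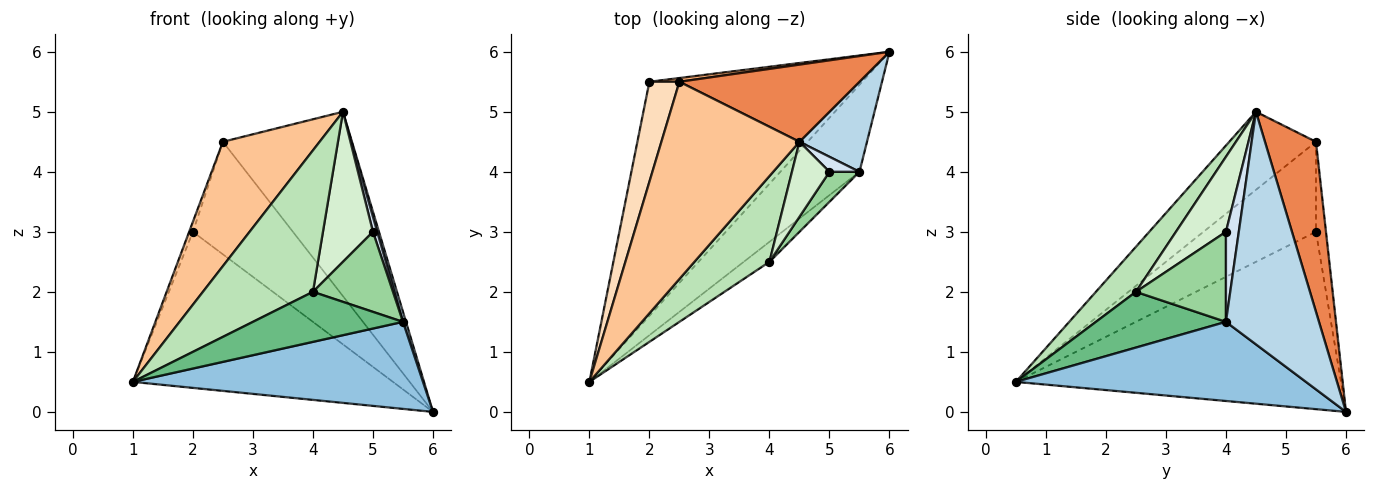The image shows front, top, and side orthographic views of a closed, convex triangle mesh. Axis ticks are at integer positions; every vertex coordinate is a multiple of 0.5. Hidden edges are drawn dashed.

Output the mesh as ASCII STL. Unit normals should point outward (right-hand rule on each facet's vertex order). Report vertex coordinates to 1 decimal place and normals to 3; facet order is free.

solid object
 facet normal -0.570 0.456 -0.684
  outer loop
   vertex 2.0 5.5 3.0
   vertex 6.0 6.0 0.0
   vertex 1.0 0.5 0.5
  endloop
 endfacet
 facet normal 0.577 -0.577 -0.577
  outer loop
   vertex 5.5 4.0 1.5
   vertex 1.0 0.5 0.5
   vertex 6.0 6.0 0.0
  endloop
 endfacet
 facet normal 0.960 -0.031 0.279
  outer loop
   vertex 5.5 4.0 1.5
   vertex 6.0 6.0 0.0
   vertex 4.5 4.5 5.0
  endloop
 endfacet
 facet normal 0.905 -0.302 0.302
  outer loop
   vertex 5.5 4.0 1.5
   vertex 4.5 4.5 5.0
   vertex 5.0 4.0 3.0
  endloop
 endfacet
 facet normal 0.343 0.867 0.363
  outer loop
   vertex 2.5 5.5 4.5
   vertex 4.5 4.5 5.0
   vertex 6.0 6.0 0.0
  endloop
 endfacet
 facet normal -0.099 0.994 0.033
  outer loop
   vertex 2.5 5.5 4.5
   vertex 6.0 6.0 0.0
   vertex 2.0 5.5 3.0
  endloop
 endfacet
 facet normal -0.431 -0.481 0.763
  outer loop
   vertex 2.5 5.5 4.5
   vertex 1.0 0.5 0.5
   vertex 4.5 4.5 5.0
  endloop
 endfacet
 facet normal -0.948 0.032 0.316
  outer loop
   vertex 2.5 5.5 4.5
   vertex 2.0 5.5 3.0
   vertex 1.0 0.5 0.5
  endloop
 endfacet
 facet normal 0.627 -0.723 -0.289
  outer loop
   vertex 4.0 2.5 2.0
   vertex 1.0 0.5 0.5
   vertex 5.5 4.0 1.5
  endloop
 endfacet
 facet normal 0.725 -0.645 0.242
  outer loop
   vertex 4.0 2.5 2.0
   vertex 5.5 4.0 1.5
   vertex 5.0 4.0 3.0
  endloop
 endfacet
 facet normal 0.297 -0.817 0.495
  outer loop
   vertex 4.0 2.5 2.0
   vertex 4.5 4.5 5.0
   vertex 1.0 0.5 0.5
  endloop
 endfacet
 facet normal 0.667 -0.667 0.333
  outer loop
   vertex 4.0 2.5 2.0
   vertex 5.0 4.0 3.0
   vertex 4.5 4.5 5.0
  endloop
 endfacet
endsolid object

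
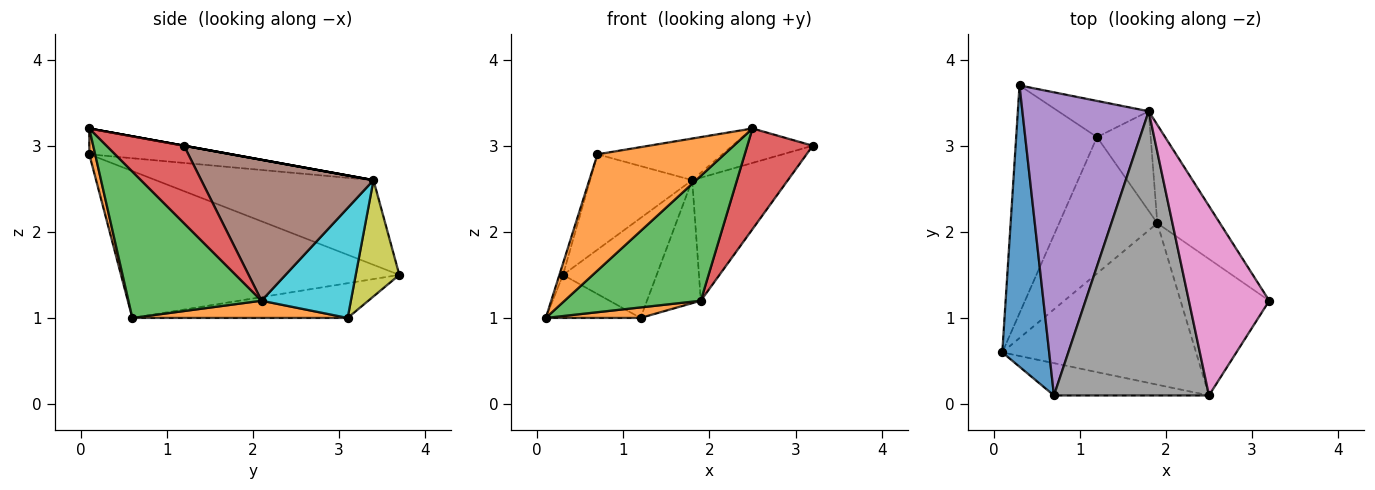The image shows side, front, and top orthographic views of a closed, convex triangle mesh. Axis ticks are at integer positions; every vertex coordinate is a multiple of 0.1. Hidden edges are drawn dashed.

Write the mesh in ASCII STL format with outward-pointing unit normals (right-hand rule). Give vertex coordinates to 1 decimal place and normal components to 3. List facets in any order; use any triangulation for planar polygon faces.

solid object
 facet normal -0.953 0.012 0.304
  outer loop
   vertex 0.7 0.1 2.9
   vertex 0.3 3.7 1.5
   vertex 0.1 0.6 1.0
  endloop
 endfacet
 facet normal 0.045 -0.963 -0.267
  outer loop
   vertex 2.5 0.1 3.2
   vertex 0.7 0.1 2.9
   vertex 0.1 0.6 1.0
  endloop
 endfacet
 facet normal 0.513 -0.525 -0.679
  outer loop
   vertex 2.5 0.1 3.2
   vertex 0.1 0.6 1.0
   vertex 1.9 2.1 1.2
  endloop
 endfacet
 facet normal 0.575 -0.486 -0.658
  outer loop
   vertex 2.5 0.1 3.2
   vertex 1.9 2.1 1.2
   vertex 3.2 1.2 3.0
  endloop
 endfacet
 facet normal -0.539 0.253 0.804
  outer loop
   vertex 1.8 3.4 2.6
   vertex 0.3 3.7 1.5
   vertex 0.7 0.1 2.9
  endloop
 endfacet
 facet normal 0.815 0.453 -0.362
  outer loop
   vertex 1.8 3.4 2.6
   vertex 3.2 1.2 3.0
   vertex 1.9 2.1 1.2
  endloop
 endfacet
 facet normal 0.000 0.179 0.984
  outer loop
   vertex 1.8 3.4 2.6
   vertex 2.5 0.1 3.2
   vertex 3.2 1.2 3.0
  endloop
 endfacet
 facet normal -0.163 0.143 0.976
  outer loop
   vertex 1.8 3.4 2.6
   vertex 0.7 0.1 2.9
   vertex 2.5 0.1 3.2
  endloop
 endfacet
 facet normal 0.401 0.861 -0.312
  outer loop
   vertex 1.2 3.1 1.0
   vertex 0.3 3.7 1.5
   vertex 1.8 3.4 2.6
  endloop
 endfacet
 facet normal 0.790 0.476 -0.386
  outer loop
   vertex 1.2 3.1 1.0
   vertex 1.8 3.4 2.6
   vertex 1.9 2.1 1.2
  endloop
 endfacet
 facet normal -0.389 0.171 -0.905
  outer loop
   vertex 1.2 3.1 1.0
   vertex 0.1 0.6 1.0
   vertex 0.3 3.7 1.5
  endloop
 endfacet
 facet normal 0.172 -0.076 -0.982
  outer loop
   vertex 1.2 3.1 1.0
   vertex 1.9 2.1 1.2
   vertex 0.1 0.6 1.0
  endloop
 endfacet
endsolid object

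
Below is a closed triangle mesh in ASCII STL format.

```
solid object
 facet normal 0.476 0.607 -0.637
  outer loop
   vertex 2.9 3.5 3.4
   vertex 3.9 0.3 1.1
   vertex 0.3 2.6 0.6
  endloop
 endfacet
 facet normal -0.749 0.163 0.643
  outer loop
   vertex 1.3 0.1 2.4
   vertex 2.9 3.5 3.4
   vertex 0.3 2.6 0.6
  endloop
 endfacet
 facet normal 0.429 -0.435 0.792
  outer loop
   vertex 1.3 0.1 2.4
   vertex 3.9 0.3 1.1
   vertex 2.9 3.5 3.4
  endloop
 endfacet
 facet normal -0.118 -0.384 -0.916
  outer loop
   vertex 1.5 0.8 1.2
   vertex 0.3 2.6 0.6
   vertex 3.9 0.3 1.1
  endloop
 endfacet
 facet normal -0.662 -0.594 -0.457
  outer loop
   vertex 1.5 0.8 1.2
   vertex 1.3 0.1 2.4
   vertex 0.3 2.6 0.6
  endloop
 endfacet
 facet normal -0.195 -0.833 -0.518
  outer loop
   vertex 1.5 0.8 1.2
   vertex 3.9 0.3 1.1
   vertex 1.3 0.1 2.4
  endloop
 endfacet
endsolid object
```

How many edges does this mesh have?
9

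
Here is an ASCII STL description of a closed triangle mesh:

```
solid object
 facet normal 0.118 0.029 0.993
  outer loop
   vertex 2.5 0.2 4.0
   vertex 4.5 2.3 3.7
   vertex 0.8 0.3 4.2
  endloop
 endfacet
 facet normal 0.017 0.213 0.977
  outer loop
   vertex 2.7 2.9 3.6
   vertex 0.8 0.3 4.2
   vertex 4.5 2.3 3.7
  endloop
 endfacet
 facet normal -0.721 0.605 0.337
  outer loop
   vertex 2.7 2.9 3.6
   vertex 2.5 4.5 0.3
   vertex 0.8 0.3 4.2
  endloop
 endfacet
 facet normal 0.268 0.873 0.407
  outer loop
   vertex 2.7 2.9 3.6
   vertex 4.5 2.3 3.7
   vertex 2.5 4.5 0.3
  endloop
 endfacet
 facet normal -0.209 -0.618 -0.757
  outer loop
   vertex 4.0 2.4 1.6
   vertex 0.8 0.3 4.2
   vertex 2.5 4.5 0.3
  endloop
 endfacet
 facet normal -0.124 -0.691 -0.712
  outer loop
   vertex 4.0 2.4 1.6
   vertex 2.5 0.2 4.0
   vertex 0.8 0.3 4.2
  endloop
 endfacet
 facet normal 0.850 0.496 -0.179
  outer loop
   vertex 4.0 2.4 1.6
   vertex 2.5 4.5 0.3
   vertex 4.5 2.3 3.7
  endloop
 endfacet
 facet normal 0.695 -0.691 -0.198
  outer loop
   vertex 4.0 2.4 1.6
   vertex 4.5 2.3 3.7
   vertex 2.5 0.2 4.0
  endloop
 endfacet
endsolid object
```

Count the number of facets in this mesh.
8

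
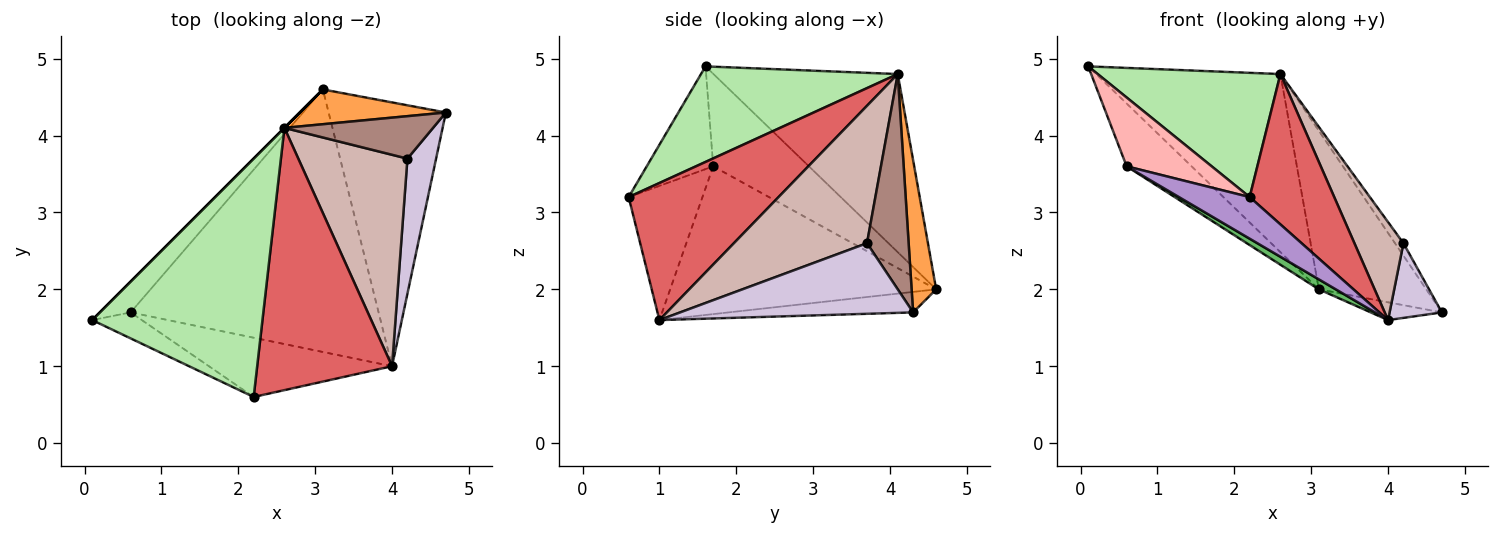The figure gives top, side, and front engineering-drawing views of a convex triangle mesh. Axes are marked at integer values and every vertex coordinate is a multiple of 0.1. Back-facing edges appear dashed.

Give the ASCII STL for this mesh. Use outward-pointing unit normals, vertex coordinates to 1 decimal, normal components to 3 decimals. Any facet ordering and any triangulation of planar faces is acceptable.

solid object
 facet normal -0.172 0.066 -0.983
  outer loop
   vertex 3.1 4.6 2.0
   vertex 4.7 4.3 1.7
   vertex 4.0 1.0 1.6
  endloop
 endfacet
 facet normal -0.707 0.707 0.000
  outer loop
   vertex 2.6 4.1 4.8
   vertex 3.1 4.6 2.0
   vertex 0.1 1.6 4.9
  endloop
 endfacet
 facet normal 0.218 0.953 0.209
  outer loop
   vertex 2.6 4.1 4.8
   vertex 4.7 4.3 1.7
   vertex 3.1 4.6 2.0
  endloop
 endfacet
 facet normal -0.798 0.541 -0.265
  outer loop
   vertex 0.6 1.7 3.6
   vertex 0.1 1.6 4.9
   vertex 3.1 4.6 2.0
  endloop
 endfacet
 facet normal -0.512 -0.033 -0.859
  outer loop
   vertex 0.6 1.7 3.6
   vertex 3.1 4.6 2.0
   vertex 4.0 1.0 1.6
  endloop
 endfacet
 facet normal 0.446 -0.414 0.794
  outer loop
   vertex 2.2 0.6 3.2
   vertex 2.6 4.1 4.8
   vertex 0.1 1.6 4.9
  endloop
 endfacet
 facet normal 0.661 -0.373 0.651
  outer loop
   vertex 2.2 0.6 3.2
   vertex 4.0 1.0 1.6
   vertex 2.6 4.1 4.8
  endloop
 endfacet
 facet normal -0.590 -0.755 -0.285
  outer loop
   vertex 2.2 0.6 3.2
   vertex 0.1 1.6 4.9
   vertex 0.6 1.7 3.6
  endloop
 endfacet
 facet normal -0.514 -0.493 -0.702
  outer loop
   vertex 2.2 0.6 3.2
   vertex 0.6 1.7 3.6
   vertex 4.0 1.0 1.6
  endloop
 endfacet
 facet normal 0.907 -0.204 0.368
  outer loop
   vertex 4.2 3.7 2.6
   vertex 4.0 1.0 1.6
   vertex 4.7 4.3 1.7
  endloop
 endfacet
 facet normal 0.812 0.164 0.560
  outer loop
   vertex 4.2 3.7 2.6
   vertex 4.7 4.3 1.7
   vertex 2.6 4.1 4.8
  endloop
 endfacet
 facet normal 0.752 -0.277 0.598
  outer loop
   vertex 4.2 3.7 2.6
   vertex 2.6 4.1 4.8
   vertex 4.0 1.0 1.6
  endloop
 endfacet
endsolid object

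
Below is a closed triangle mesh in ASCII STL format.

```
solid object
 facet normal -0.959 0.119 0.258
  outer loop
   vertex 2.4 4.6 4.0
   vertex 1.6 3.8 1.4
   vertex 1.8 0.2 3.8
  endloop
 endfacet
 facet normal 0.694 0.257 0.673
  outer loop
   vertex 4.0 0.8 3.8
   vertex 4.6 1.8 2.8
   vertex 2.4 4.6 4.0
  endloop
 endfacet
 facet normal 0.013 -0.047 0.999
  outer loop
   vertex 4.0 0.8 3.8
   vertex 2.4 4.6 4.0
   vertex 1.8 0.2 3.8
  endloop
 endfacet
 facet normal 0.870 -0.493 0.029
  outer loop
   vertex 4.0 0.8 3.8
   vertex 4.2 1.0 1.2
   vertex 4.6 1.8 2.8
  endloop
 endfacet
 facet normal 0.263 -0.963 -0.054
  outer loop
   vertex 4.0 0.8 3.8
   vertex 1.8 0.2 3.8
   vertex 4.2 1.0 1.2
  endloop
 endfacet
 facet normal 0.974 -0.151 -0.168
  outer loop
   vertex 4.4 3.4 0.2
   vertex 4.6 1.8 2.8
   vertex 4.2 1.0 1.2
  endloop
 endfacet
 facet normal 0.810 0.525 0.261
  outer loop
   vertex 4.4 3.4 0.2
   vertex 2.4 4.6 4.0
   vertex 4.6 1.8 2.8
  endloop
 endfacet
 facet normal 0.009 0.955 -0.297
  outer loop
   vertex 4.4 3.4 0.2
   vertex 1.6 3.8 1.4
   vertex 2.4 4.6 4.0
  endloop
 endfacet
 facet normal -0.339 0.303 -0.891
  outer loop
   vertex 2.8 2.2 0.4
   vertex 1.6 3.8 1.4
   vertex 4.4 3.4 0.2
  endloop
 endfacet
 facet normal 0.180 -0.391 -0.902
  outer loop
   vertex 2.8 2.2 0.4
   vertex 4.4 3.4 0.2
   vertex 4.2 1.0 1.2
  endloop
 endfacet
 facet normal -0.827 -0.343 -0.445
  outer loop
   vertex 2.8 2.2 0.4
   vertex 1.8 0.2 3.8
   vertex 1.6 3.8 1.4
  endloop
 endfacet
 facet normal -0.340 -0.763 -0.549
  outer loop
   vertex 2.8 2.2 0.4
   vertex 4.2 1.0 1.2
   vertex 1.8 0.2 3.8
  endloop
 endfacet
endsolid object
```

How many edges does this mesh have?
18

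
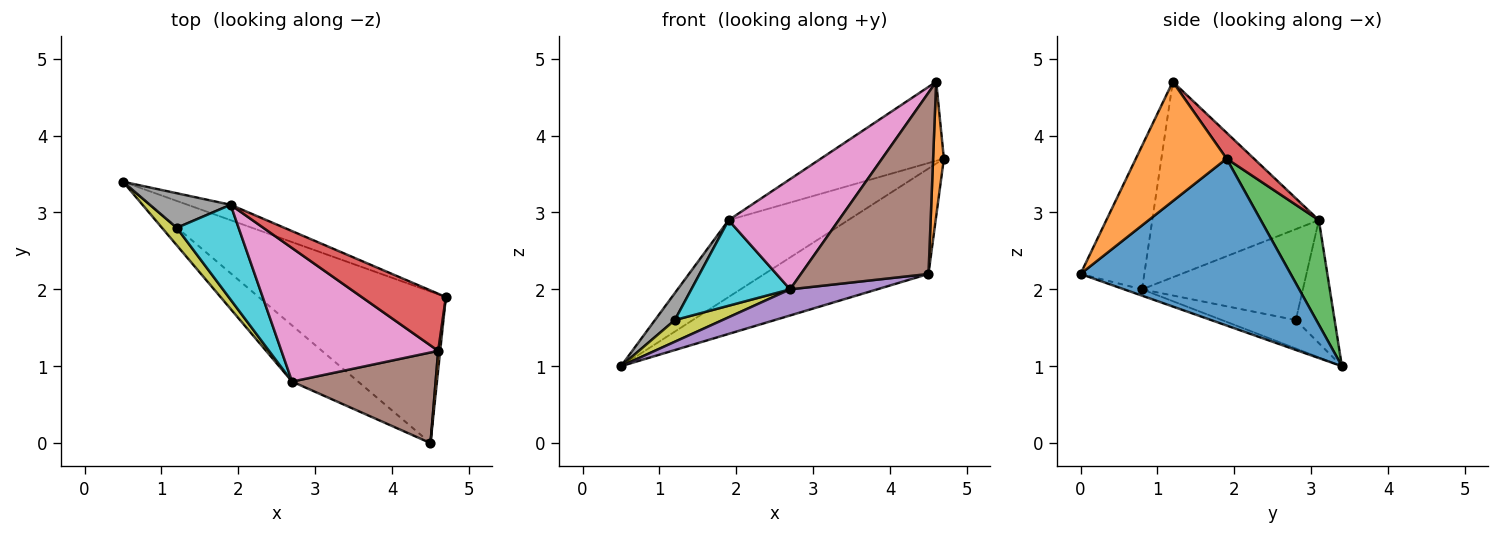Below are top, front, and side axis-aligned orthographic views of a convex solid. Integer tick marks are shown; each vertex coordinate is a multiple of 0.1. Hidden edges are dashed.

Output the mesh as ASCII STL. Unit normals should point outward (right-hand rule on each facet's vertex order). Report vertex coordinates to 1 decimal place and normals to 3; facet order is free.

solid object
 facet normal 0.590 0.461 -0.663
  outer loop
   vertex 4.5 0.0 2.2
   vertex 0.5 3.4 1.0
   vertex 4.7 1.9 3.7
  endloop
 endfacet
 facet normal 0.993 -0.118 0.017
  outer loop
   vertex 4.6 1.2 4.7
   vertex 4.5 0.0 2.2
   vertex 4.7 1.9 3.7
  endloop
 endfacet
 facet normal 0.430 0.885 -0.177
  outer loop
   vertex 1.9 3.1 2.9
   vertex 4.7 1.9 3.7
   vertex 0.5 3.4 1.0
  endloop
 endfacet
 facet normal 0.177 0.798 0.576
  outer loop
   vertex 1.9 3.1 2.9
   vertex 4.6 1.2 4.7
   vertex 4.7 1.9 3.7
  endloop
 endfacet
 facet normal -0.087 -0.421 -0.903
  outer loop
   vertex 2.7 0.8 2.0
   vertex 0.5 3.4 1.0
   vertex 4.5 0.0 2.2
  endloop
 endfacet
 facet normal -0.408 -0.816 0.408
  outer loop
   vertex 2.7 0.8 2.0
   vertex 4.5 0.0 2.2
   vertex 4.6 1.2 4.7
  endloop
 endfacet
 facet normal -0.693 -0.459 0.556
  outer loop
   vertex 2.7 0.8 2.0
   vertex 4.6 1.2 4.7
   vertex 1.9 3.1 2.9
  endloop
 endfacet
 facet normal -0.769 -0.392 0.505
  outer loop
   vertex 1.2 2.8 1.6
   vertex 1.9 3.1 2.9
   vertex 0.5 3.4 1.0
  endloop
 endfacet
 facet normal -0.770 -0.497 0.401
  outer loop
   vertex 1.2 2.8 1.6
   vertex 0.5 3.4 1.0
   vertex 2.7 0.8 2.0
  endloop
 endfacet
 facet normal -0.737 -0.453 0.501
  outer loop
   vertex 1.2 2.8 1.6
   vertex 2.7 0.8 2.0
   vertex 1.9 3.1 2.9
  endloop
 endfacet
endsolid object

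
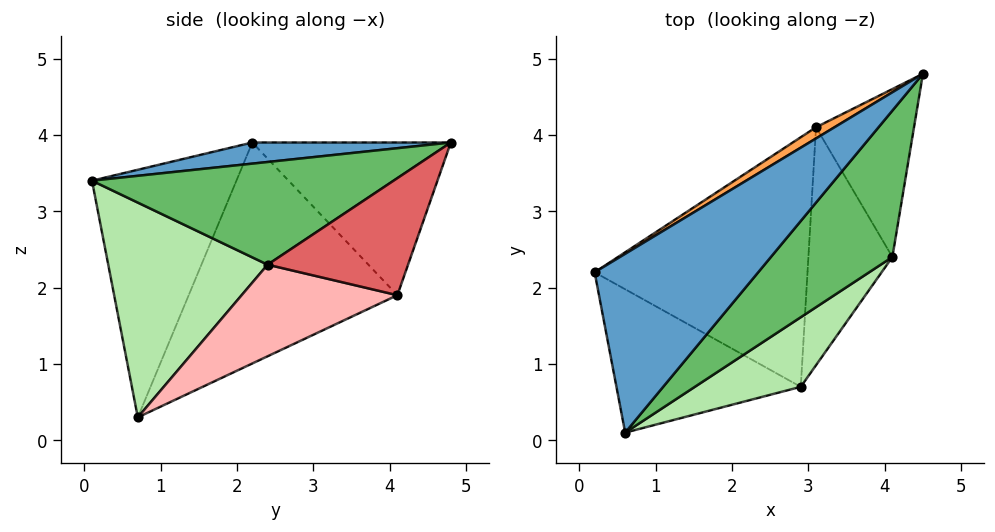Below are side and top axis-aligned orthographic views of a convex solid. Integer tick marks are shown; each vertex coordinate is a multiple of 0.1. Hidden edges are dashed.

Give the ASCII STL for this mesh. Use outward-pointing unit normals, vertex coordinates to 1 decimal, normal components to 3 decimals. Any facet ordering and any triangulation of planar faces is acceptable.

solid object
 facet normal 0.125 -0.207 0.970
  outer loop
   vertex 0.6 0.1 3.4
   vertex 4.5 4.8 3.9
   vertex 0.2 2.2 3.9
  endloop
 endfacet
 facet normal -0.802 -0.011 -0.597
  outer loop
   vertex 0.6 0.1 3.4
   vertex 0.2 2.2 3.9
   vertex 2.9 0.7 0.3
  endloop
 endfacet
 facet normal -0.516 0.854 0.063
  outer loop
   vertex 3.1 4.1 1.9
   vertex 0.2 2.2 3.9
   vertex 4.5 4.8 3.9
  endloop
 endfacet
 facet normal -0.676 0.346 -0.651
  outer loop
   vertex 3.1 4.1 1.9
   vertex 2.9 0.7 0.3
   vertex 0.2 2.2 3.9
  endloop
 endfacet
 facet normal 0.549 -0.525 0.650
  outer loop
   vertex 4.1 2.4 2.3
   vertex 4.5 4.8 3.9
   vertex 0.6 0.1 3.4
  endloop
 endfacet
 facet normal 0.588 -0.756 0.290
  outer loop
   vertex 4.1 2.4 2.3
   vertex 0.6 0.1 3.4
   vertex 2.9 0.7 0.3
  endloop
 endfacet
 facet normal 0.734 0.287 -0.615
  outer loop
   vertex 4.1 2.4 2.3
   vertex 3.1 4.1 1.9
   vertex 4.5 4.8 3.9
  endloop
 endfacet
 facet normal 0.711 0.265 -0.652
  outer loop
   vertex 4.1 2.4 2.3
   vertex 2.9 0.7 0.3
   vertex 3.1 4.1 1.9
  endloop
 endfacet
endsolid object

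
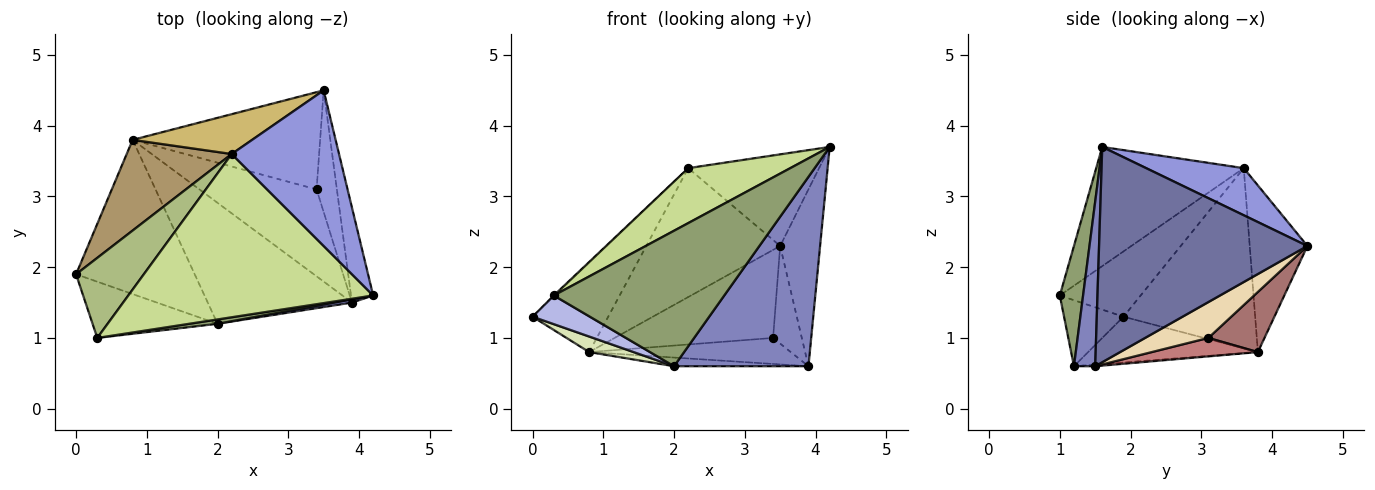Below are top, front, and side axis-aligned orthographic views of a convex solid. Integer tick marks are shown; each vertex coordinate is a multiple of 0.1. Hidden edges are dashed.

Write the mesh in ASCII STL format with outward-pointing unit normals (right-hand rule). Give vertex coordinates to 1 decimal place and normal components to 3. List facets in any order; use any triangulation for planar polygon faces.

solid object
 facet normal 0.977 0.187 -0.101
  outer loop
   vertex 3.9 1.5 0.6
   vertex 3.5 4.5 2.3
   vertex 4.2 1.6 3.7
  endloop
 endfacet
 facet normal 0.156 -0.988 0.017
  outer loop
   vertex 3.9 1.5 0.6
   vertex 4.2 1.6 3.7
   vertex 2.0 1.2 0.6
  endloop
 endfacet
 facet normal 0.354 0.475 0.806
  outer loop
   vertex 2.2 3.6 3.4
   vertex 4.2 1.6 3.7
   vertex 3.5 4.5 2.3
  endloop
 endfacet
 facet normal -0.426 -0.411 -0.806
  outer loop
   vertex 0.3 1.0 1.6
   vertex 0.0 1.9 1.3
   vertex 2.0 1.2 0.6
  endloop
 endfacet
 facet normal 0.135 -0.990 0.032
  outer loop
   vertex 0.3 1.0 1.6
   vertex 2.0 1.2 0.6
   vertex 4.2 1.6 3.7
  endloop
 endfacet
 facet normal -0.694 0.009 0.720
  outer loop
   vertex 0.3 1.0 1.6
   vertex 2.2 3.6 3.4
   vertex 0.0 1.9 1.3
  endloop
 endfacet
 facet normal -0.419 -0.290 0.861
  outer loop
   vertex 0.3 1.0 1.6
   vertex 4.2 1.6 3.7
   vertex 2.2 3.6 3.4
  endloop
 endfacet
 facet normal -0.358 -0.094 -0.929
  outer loop
   vertex 0.8 3.8 0.8
   vertex 2.0 1.2 0.6
   vertex 0.0 1.9 1.3
  endloop
 endfacet
 facet normal -0.774 0.445 0.451
  outer loop
   vertex 0.8 3.8 0.8
   vertex 0.0 1.9 1.3
   vertex 2.2 3.6 3.4
  endloop
 endfacet
 facet normal -0.381 0.883 0.273
  outer loop
   vertex 0.8 3.8 0.8
   vertex 2.2 3.6 3.4
   vertex 3.5 4.5 2.3
  endloop
 endfacet
 facet normal -0.011 0.072 -0.997
  outer loop
   vertex 0.8 3.8 0.8
   vertex 3.9 1.5 0.6
   vertex 2.0 1.2 0.6
  endloop
 endfacet
 facet normal 0.809 0.367 -0.458
  outer loop
   vertex 3.4 3.1 1.0
   vertex 3.5 4.5 2.3
   vertex 3.9 1.5 0.6
  endloop
 endfacet
 facet normal 0.231 0.653 -0.721
  outer loop
   vertex 3.4 3.1 1.0
   vertex 0.8 3.8 0.8
   vertex 3.5 4.5 2.3
  endloop
 endfacet
 facet normal 0.149 0.283 -0.947
  outer loop
   vertex 3.4 3.1 1.0
   vertex 3.9 1.5 0.6
   vertex 0.8 3.8 0.8
  endloop
 endfacet
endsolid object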